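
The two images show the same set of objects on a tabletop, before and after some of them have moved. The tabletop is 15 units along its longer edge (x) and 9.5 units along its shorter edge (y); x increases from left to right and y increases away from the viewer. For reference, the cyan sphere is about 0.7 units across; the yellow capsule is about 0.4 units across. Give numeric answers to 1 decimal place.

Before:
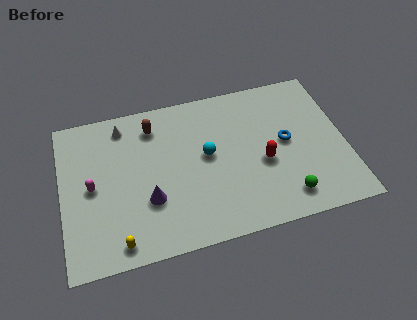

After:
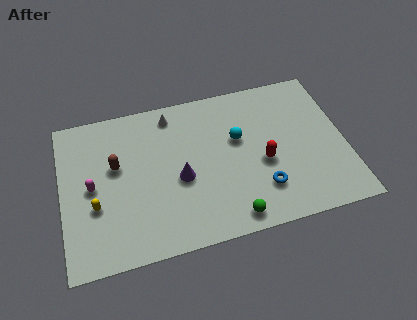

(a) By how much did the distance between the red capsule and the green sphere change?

+0.9

They were about 2.6 units apart before and 3.5 after — 0.9 units further apart.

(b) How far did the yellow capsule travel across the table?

2.6

The yellow capsule moved from about (2.8, 1.1) to (1.7, 3.5), a distance of √(1.1² + 2.4²) ≈ 2.6.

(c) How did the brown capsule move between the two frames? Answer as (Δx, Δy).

(-2.1, -2.0)

The brown capsule started near (5.0, 7.7) and ended near (2.9, 5.7).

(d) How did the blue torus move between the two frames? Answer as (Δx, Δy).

(-1.5, -2.6)

The blue torus started near (11.9, 5.0) and ended near (10.4, 2.4).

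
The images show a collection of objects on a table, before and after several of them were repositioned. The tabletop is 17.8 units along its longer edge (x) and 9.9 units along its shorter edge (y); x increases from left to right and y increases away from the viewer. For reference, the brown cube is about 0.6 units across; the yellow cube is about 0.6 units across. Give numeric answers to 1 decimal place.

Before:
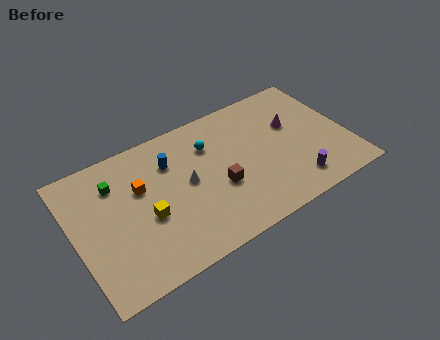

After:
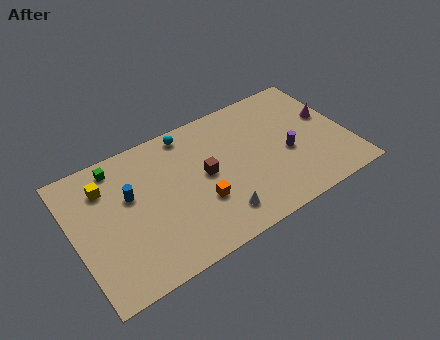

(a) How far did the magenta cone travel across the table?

2.3

The magenta cone moved from about (14.5, 6.2) to (16.8, 5.8), a distance of √(2.3² + 0.4²) ≈ 2.3.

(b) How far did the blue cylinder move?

3.0

The blue cylinder moved from about (6.5, 7.2) to (3.7, 6.1), a distance of √(2.8² + 1.1²) ≈ 3.0.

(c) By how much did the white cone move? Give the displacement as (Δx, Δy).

(1.5, -3.3)

The white cone started near (7.3, 5.2) and ended near (8.8, 1.9).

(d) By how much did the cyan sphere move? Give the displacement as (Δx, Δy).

(-1.2, 1.6)

The cyan sphere was at about (9.1, 7.2) and moved to about (7.9, 8.8).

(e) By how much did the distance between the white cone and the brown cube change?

+1.0

The distance was about 2.3 in the first image and 3.3 in the second, so they moved 1.0 units further apart.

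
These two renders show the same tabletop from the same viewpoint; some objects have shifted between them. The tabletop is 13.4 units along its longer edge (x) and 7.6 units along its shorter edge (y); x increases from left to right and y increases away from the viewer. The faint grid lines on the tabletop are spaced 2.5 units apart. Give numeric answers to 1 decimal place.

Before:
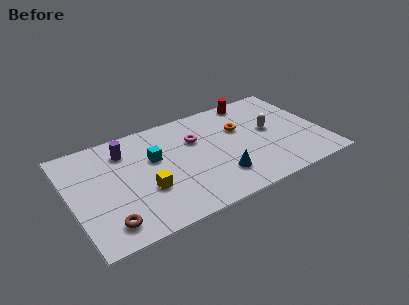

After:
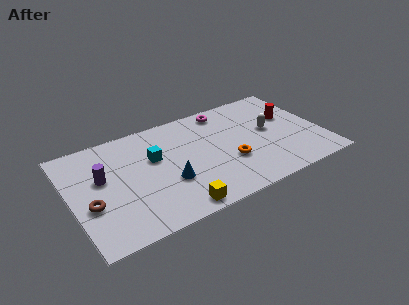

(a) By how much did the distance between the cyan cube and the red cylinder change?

+1.3

Before: roughly 6.1 units apart; after: 7.4. That's 1.3 units further apart.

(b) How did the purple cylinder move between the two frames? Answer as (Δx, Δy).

(-1.4, -1.4)

The purple cylinder was at about (3.1, 5.9) and moved to about (1.7, 4.5).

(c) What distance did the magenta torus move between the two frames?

2.3

The magenta torus moved from about (6.8, 5.1) to (8.6, 6.6), a distance of √(1.8² + 1.5²) ≈ 2.3.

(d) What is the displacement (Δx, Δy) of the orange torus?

(-0.9, -2.2)

The orange torus was at about (9.2, 4.9) and moved to about (8.3, 2.7).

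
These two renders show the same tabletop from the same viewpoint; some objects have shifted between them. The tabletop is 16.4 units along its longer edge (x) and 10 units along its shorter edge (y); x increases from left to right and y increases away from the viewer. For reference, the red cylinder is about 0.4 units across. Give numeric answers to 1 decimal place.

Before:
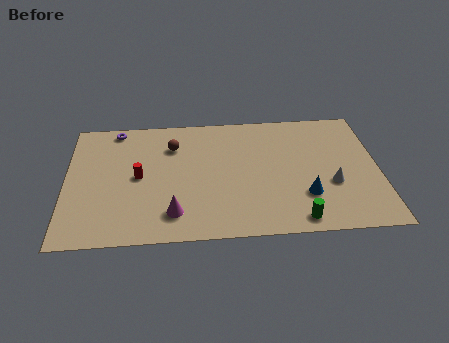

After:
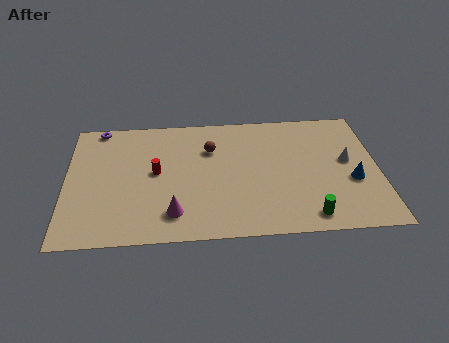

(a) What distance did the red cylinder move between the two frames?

0.9

The red cylinder was near (3.8, 5.0) before and (4.7, 5.3) after, so it travelled √(0.9² + 0.3²) ≈ 0.9 units.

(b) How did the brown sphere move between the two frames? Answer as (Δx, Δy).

(2.0, -0.4)

The brown sphere was at about (5.6, 7.4) and moved to about (7.6, 7.0).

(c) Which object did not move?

the magenta cone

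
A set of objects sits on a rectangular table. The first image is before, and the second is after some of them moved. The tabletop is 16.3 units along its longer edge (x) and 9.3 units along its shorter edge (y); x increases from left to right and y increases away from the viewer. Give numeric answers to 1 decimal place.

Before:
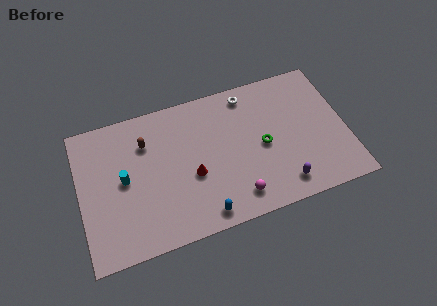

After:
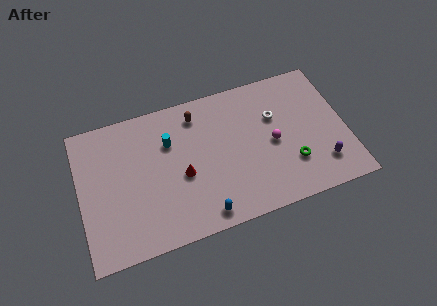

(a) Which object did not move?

the blue capsule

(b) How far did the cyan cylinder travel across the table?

3.3

The cyan cylinder moved from about (2.7, 4.8) to (5.6, 6.4), a distance of √(2.9² + 1.6²) ≈ 3.3.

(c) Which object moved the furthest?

the magenta sphere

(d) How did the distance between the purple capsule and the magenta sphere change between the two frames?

+0.8

The distance was about 2.8 in the first image and 3.6 in the second, so they moved 0.8 units further apart.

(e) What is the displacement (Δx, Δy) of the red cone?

(-0.6, 0.2)

The red cone started near (6.8, 3.8) and ended near (6.2, 4.0).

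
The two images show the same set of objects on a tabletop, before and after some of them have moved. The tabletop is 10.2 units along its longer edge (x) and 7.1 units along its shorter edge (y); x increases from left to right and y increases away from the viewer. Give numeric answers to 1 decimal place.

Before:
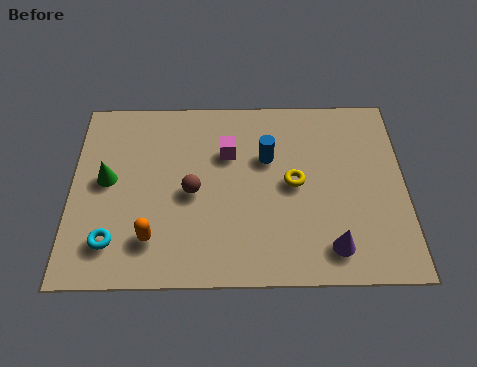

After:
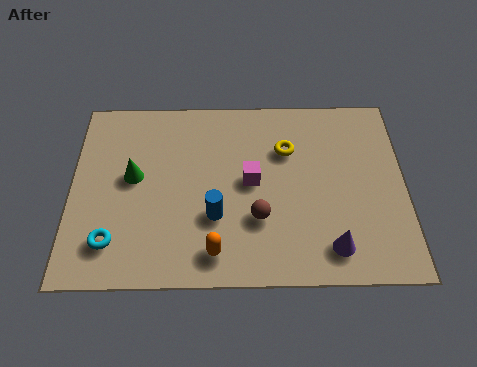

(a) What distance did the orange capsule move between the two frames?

2.0

The orange capsule moved from about (2.5, 1.6) to (4.4, 1.1), a distance of √(1.9² + 0.5²) ≈ 2.0.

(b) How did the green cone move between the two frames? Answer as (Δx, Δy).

(0.8, 0.1)

The green cone was at about (1.1, 3.8) and moved to about (1.9, 3.9).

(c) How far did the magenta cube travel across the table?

1.3

The magenta cube moved from about (4.8, 4.8) to (5.5, 3.7), a distance of √(0.7² + 1.1²) ≈ 1.3.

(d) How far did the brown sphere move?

2.2

From (3.7, 3.3) to (5.7, 2.3), the brown sphere covered √(2.0² + 1.0²) ≈ 2.2 units.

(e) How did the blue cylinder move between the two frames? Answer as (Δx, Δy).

(-1.6, -2.2)

The blue cylinder started near (6.0, 4.6) and ended near (4.4, 2.4).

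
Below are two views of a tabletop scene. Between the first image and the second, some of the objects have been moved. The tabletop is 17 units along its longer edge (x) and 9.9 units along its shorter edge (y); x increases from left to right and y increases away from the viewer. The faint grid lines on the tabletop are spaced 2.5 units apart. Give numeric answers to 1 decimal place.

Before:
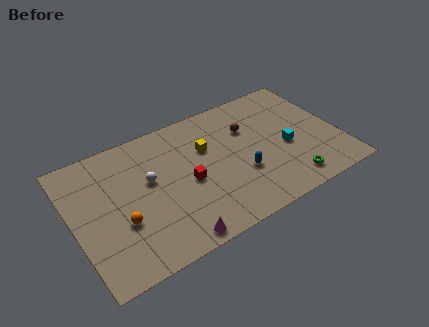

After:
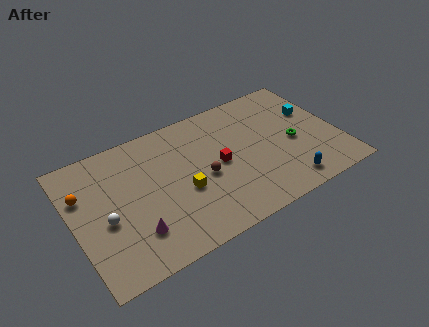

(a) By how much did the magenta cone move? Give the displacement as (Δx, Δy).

(-2.2, 1.6)

The magenta cone started near (5.7, 0.9) and ended near (3.5, 2.5).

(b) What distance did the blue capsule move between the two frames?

3.3

From (10.5, 3.5) to (13.1, 1.4), the blue capsule covered √(2.6² + 2.1²) ≈ 3.3 units.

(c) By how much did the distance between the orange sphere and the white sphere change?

-0.3

They were about 3.0 units apart before and 2.7 after — 0.3 units closer together.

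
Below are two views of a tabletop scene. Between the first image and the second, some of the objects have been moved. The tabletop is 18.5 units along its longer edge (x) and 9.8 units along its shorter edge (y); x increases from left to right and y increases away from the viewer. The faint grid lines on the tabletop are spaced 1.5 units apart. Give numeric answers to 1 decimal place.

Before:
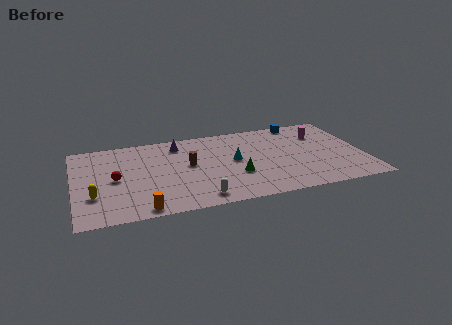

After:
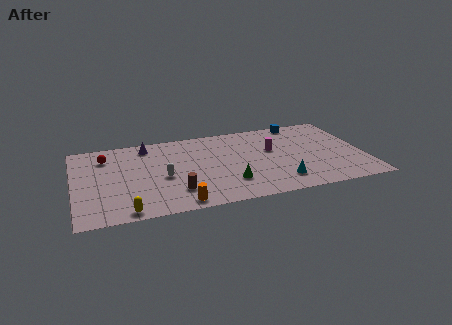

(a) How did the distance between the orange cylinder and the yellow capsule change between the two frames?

-0.3

Before: roughly 3.6 units apart; after: 3.3. That's 0.3 units closer together.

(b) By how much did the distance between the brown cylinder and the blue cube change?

+2.4

Before: roughly 8.3 units apart; after: 10.7. That's 2.4 units further apart.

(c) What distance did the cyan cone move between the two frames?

4.2

The cyan cone was near (10.2, 5.2) before and (12.9, 2.0) after, so it travelled √(2.7² + 3.2²) ≈ 4.2 units.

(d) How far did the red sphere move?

2.8

The red sphere moved from about (2.6, 4.8) to (2.1, 7.6), a distance of √(0.5² + 2.8²) ≈ 2.8.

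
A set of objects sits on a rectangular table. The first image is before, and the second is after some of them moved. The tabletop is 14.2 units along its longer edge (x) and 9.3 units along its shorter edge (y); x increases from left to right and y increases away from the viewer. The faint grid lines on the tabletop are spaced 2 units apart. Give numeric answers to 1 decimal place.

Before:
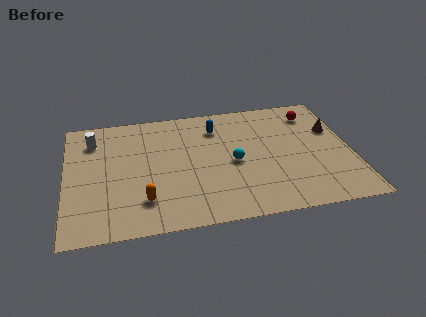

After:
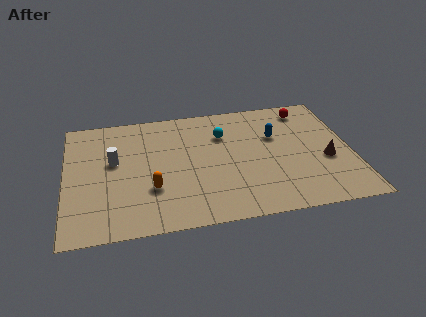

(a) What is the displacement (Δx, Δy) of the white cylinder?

(1.0, -1.8)

From the two frames, the white cylinder sits at roughly (1.4, 7.2) before and (2.4, 5.4) after.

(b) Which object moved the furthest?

the blue capsule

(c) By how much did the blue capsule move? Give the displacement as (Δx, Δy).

(2.9, -1.2)

The blue capsule started near (7.6, 7.2) and ended near (10.5, 6.0).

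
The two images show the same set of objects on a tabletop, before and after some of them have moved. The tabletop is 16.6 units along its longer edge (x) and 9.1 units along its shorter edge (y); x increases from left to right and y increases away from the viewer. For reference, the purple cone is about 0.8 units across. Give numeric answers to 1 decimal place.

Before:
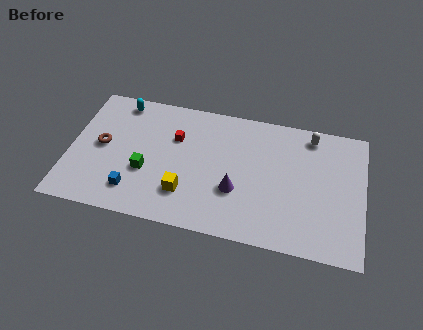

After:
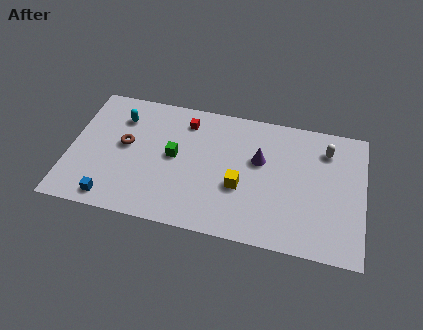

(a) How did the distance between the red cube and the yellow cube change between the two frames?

+1.3

Before: roughly 3.8 units apart; after: 5.1. That's 1.3 units further apart.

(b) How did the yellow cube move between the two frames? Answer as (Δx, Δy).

(3.0, 1.1)

The yellow cube was at about (6.7, 2.4) and moved to about (9.7, 3.5).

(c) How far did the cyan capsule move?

1.1

The cyan capsule was near (2.6, 8.0) before and (2.7, 6.9) after, so it travelled √(0.1² + 1.1²) ≈ 1.1 units.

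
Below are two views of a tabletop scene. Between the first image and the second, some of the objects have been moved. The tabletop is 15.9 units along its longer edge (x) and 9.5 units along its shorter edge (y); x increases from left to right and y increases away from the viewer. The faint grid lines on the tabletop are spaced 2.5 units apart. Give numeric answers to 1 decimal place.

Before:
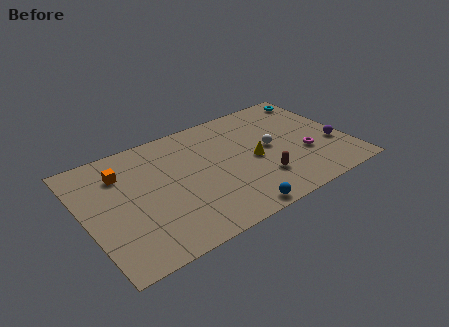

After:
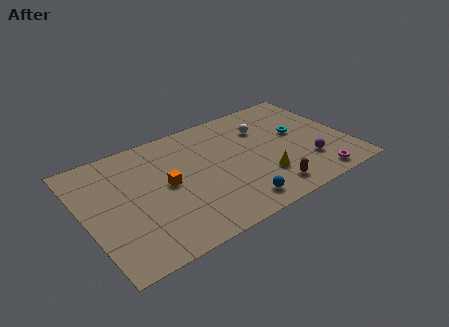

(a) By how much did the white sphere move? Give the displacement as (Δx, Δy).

(-0.1, 1.9)

The white sphere was at about (11.3, 4.9) and moved to about (11.2, 6.8).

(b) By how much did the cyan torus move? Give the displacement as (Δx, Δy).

(-1.8, -2.8)

The cyan torus was at about (14.9, 8.2) and moved to about (13.1, 5.4).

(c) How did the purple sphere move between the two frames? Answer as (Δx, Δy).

(-1.8, -0.8)

The purple sphere started near (15.0, 3.4) and ended near (13.2, 2.6).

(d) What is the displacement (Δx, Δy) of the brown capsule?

(0.2, -1.1)

The brown capsule was at about (10.3, 2.6) and moved to about (10.5, 1.5).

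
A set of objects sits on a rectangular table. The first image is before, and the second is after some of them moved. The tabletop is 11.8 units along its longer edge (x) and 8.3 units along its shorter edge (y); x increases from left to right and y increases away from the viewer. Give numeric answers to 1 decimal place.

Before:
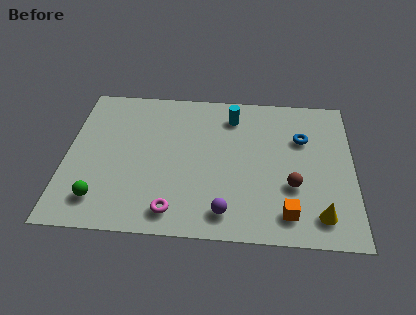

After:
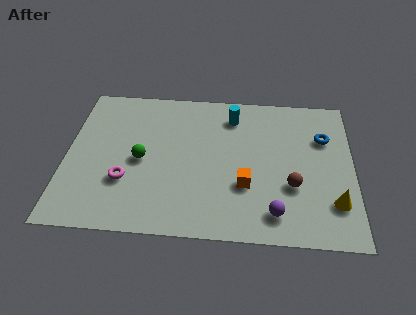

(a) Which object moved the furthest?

the green sphere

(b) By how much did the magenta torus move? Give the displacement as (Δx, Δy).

(-2.0, 1.5)

The magenta torus was at about (4.5, 1.2) and moved to about (2.5, 2.7).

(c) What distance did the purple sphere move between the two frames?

2.0

From (6.6, 1.3) to (8.6, 1.4), the purple sphere covered √(2.0² + 0.1²) ≈ 2.0 units.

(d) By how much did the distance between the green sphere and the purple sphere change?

+0.9

They were about 5.1 units apart before and 6.0 after — 0.9 units further apart.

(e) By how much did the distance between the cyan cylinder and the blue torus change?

+0.8

Before: roughly 3.1 units apart; after: 3.9. That's 0.8 units further apart.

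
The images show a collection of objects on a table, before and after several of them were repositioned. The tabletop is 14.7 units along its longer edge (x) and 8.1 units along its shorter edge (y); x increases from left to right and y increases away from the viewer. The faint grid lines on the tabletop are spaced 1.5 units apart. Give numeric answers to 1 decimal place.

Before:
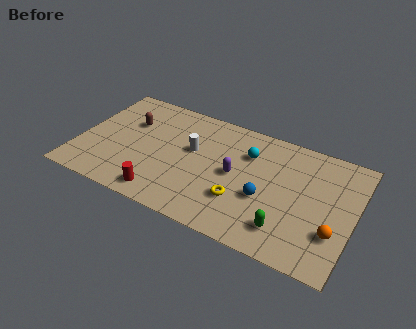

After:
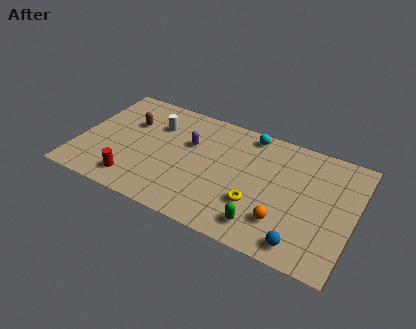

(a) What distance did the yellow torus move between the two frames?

0.8

The yellow torus was near (8.9, 2.5) before and (9.7, 2.6) after, so it travelled √(0.8² + 0.1²) ≈ 0.8 units.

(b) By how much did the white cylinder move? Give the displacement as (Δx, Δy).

(-2.1, 1.0)

The white cylinder started near (6.0, 4.8) and ended near (3.9, 5.8).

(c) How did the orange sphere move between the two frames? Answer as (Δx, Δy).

(-2.6, -0.4)

From the two frames, the orange sphere sits at roughly (13.8, 2.5) before and (11.2, 2.1) after.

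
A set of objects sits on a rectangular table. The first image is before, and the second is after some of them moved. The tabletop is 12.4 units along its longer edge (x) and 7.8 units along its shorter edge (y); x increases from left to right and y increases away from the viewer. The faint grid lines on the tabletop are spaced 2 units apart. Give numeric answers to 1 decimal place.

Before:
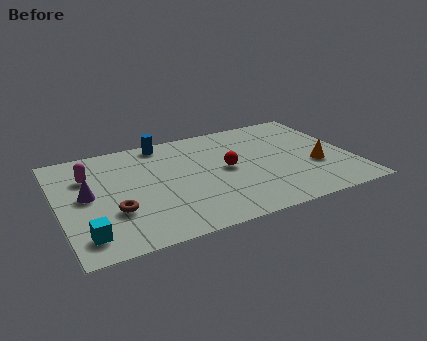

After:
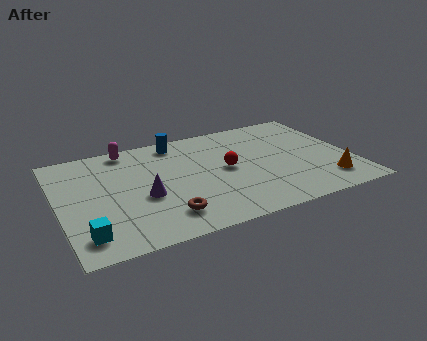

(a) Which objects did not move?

the red sphere and the cyan cube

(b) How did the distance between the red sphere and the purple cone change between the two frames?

-2.2

The distance was about 5.9 in the first image and 3.7 in the second, so they moved 2.2 units closer together.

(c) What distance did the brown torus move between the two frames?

2.2

The brown torus moved from about (2.2, 2.6) to (4.2, 1.6), a distance of √(2.0² + 1.0²) ≈ 2.2.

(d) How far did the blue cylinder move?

0.6

The blue cylinder was near (4.7, 7.0) before and (5.3, 6.8) after, so it travelled √(0.6² + 0.2²) ≈ 0.6 units.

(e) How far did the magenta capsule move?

2.3

From (1.4, 5.5) to (3.2, 7.0), the magenta capsule covered √(1.8² + 1.5²) ≈ 2.3 units.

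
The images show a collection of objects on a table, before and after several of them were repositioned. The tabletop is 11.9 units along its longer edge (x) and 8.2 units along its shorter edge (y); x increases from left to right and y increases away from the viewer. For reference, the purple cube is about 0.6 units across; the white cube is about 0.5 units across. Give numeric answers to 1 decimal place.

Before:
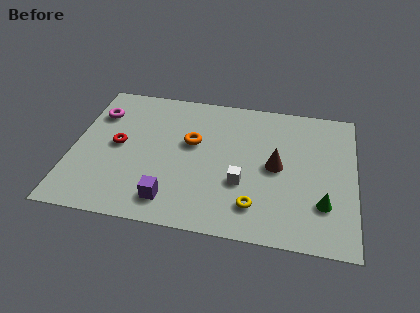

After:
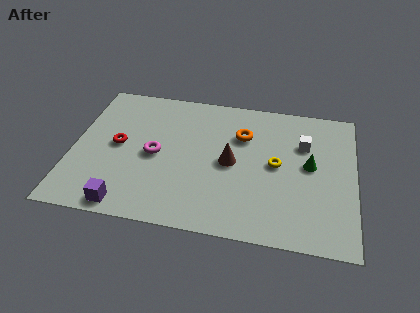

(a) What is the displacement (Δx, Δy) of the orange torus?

(2.1, 0.8)

The orange torus started near (5.0, 4.9) and ended near (7.1, 5.7).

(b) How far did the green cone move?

2.2

The green cone moved from about (10.6, 2.3) to (10.0, 4.4), a distance of √(0.6² + 2.1²) ≈ 2.2.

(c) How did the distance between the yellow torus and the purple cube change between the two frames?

+3.5

Before: roughly 3.5 units apart; after: 7.0. That's 3.5 units further apart.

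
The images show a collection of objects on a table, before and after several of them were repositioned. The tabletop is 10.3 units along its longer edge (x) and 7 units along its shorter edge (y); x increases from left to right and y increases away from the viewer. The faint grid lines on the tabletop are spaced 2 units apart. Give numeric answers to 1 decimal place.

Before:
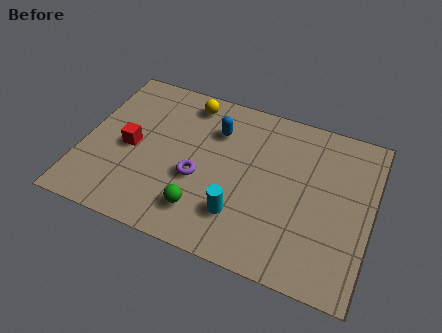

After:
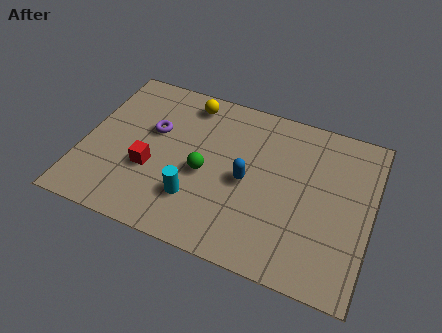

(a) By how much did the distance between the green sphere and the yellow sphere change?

-1.6

The distance was about 4.6 in the first image and 3.0 in the second, so they moved 1.6 units closer together.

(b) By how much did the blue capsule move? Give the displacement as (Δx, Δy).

(1.3, -1.8)

The blue capsule was at about (4.6, 5.1) and moved to about (5.9, 3.3).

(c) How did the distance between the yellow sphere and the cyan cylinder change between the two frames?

-0.6

Before: roughly 4.8 units apart; after: 4.2. That's 0.6 units closer together.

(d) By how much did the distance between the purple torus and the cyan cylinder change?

+1.1

Before: roughly 1.9 units apart; after: 3.0. That's 1.1 units further apart.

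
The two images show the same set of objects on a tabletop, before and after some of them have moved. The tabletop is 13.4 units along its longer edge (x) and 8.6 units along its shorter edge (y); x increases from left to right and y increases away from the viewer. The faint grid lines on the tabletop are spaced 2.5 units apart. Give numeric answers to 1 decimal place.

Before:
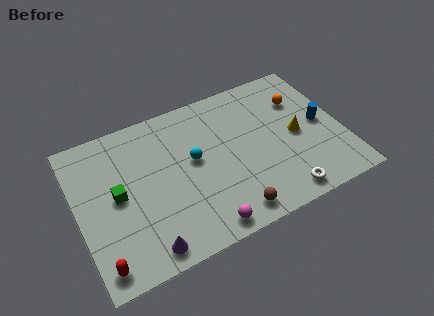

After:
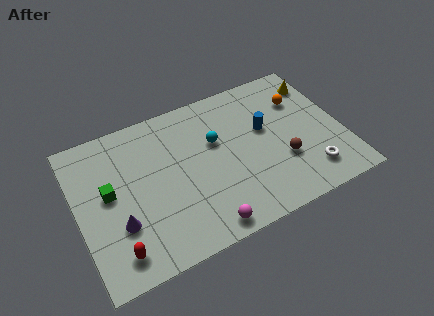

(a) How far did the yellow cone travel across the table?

3.1

From (11.1, 4.1) to (12.6, 6.8), the yellow cone covered √(1.5² + 2.7²) ≈ 3.1 units.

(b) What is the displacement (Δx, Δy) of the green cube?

(-0.4, 0.3)

From the two frames, the green cube sits at roughly (2.0, 4.4) before and (1.6, 4.7) after.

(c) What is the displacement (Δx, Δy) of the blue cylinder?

(-2.8, 0.8)

The blue cylinder was at about (12.4, 4.3) and moved to about (9.6, 5.1).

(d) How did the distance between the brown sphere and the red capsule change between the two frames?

+2.2

Before: roughly 6.5 units apart; after: 8.7. That's 2.2 units further apart.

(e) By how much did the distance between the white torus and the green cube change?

+1.6

They were about 8.6 units apart before and 10.2 after — 1.6 units further apart.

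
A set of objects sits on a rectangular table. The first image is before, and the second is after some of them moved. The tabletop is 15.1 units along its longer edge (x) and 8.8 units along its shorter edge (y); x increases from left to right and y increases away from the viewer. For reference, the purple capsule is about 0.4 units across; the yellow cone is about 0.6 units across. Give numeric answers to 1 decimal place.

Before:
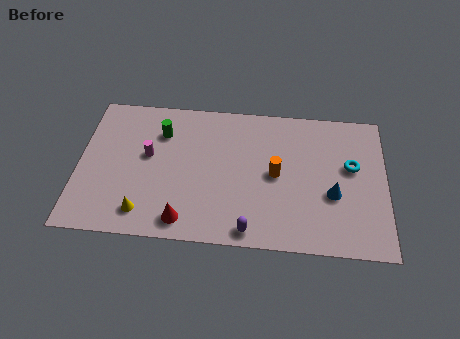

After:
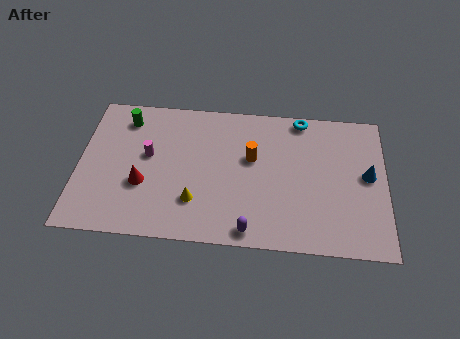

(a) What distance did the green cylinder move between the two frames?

1.9

The green cylinder moved from about (4.0, 6.5) to (2.2, 7.2), a distance of √(1.8² + 0.7²) ≈ 1.9.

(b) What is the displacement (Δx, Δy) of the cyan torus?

(-2.5, 2.8)

From the two frames, the cyan torus sits at roughly (13.4, 5.2) before and (10.9, 8.0) after.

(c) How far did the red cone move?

2.9

From (5.3, 1.2) to (3.2, 3.2), the red cone covered √(2.1² + 2.0²) ≈ 2.9 units.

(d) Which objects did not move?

the magenta cylinder and the purple capsule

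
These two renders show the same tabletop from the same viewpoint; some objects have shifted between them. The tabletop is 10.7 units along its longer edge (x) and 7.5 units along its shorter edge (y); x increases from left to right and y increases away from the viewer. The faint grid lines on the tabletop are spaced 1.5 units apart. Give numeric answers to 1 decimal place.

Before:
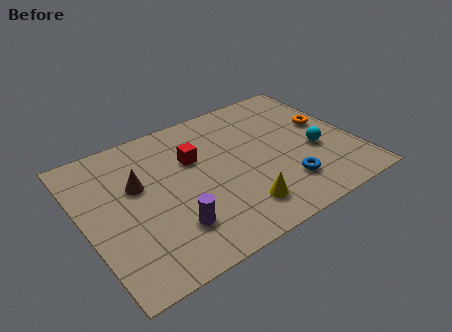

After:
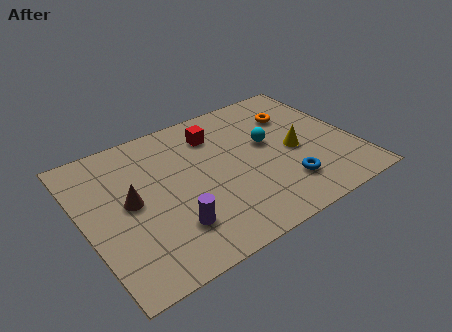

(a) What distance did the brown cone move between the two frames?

0.8

The brown cone moved from about (2.2, 4.6) to (1.8, 3.9), a distance of √(0.4² + 0.7²) ≈ 0.8.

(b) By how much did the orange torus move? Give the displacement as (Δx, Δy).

(-1.1, 1.1)

The orange torus started near (9.8, 4.3) and ended near (8.7, 5.4).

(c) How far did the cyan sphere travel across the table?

2.1

The cyan sphere moved from about (9.1, 3.0) to (7.4, 4.3), a distance of √(1.7² + 1.3²) ≈ 2.1.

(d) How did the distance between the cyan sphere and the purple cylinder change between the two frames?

-1.2

The distance was about 6.1 in the first image and 4.9 in the second, so they moved 1.2 units closer together.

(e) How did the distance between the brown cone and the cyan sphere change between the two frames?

-1.5

Before: roughly 7.1 units apart; after: 5.6. That's 1.5 units closer together.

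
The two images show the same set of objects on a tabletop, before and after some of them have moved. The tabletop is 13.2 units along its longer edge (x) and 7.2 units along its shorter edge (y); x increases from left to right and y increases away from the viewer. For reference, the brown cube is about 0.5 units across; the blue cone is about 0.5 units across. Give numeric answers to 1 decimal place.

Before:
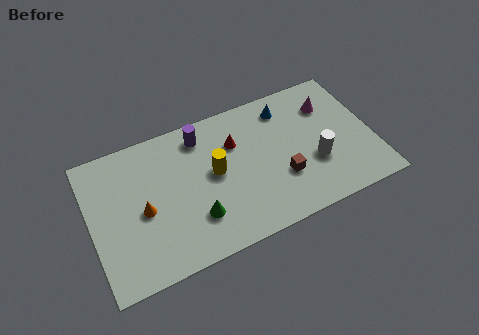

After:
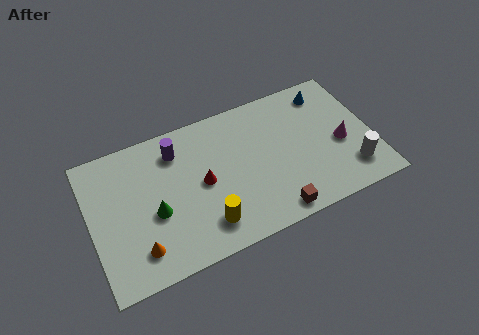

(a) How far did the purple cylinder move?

1.2

From (5.4, 6.0) to (4.2, 5.7), the purple cylinder covered √(1.2² + 0.3²) ≈ 1.2 units.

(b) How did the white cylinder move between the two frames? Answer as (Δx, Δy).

(1.6, -1.0)

From the two frames, the white cylinder sits at roughly (10.4, 2.6) before and (12.0, 1.6) after.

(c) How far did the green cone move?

2.1

The green cone moved from about (4.7, 2.0) to (2.9, 3.0), a distance of √(1.8² + 1.0²) ≈ 2.1.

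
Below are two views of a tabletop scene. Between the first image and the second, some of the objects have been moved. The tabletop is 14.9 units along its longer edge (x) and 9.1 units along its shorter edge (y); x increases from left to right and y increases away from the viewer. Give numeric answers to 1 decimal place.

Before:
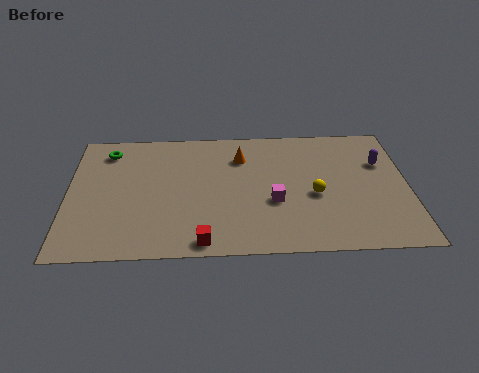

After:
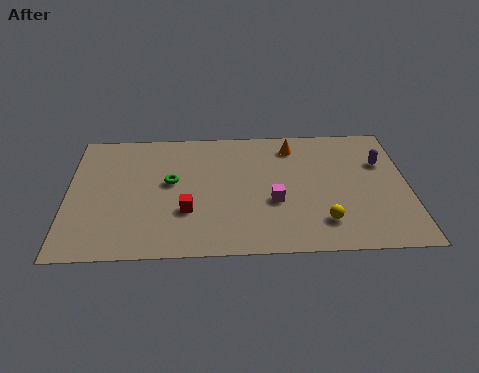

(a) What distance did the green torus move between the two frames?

3.7

The green torus moved from about (1.7, 7.5) to (4.5, 5.1), a distance of √(2.8² + 2.4²) ≈ 3.7.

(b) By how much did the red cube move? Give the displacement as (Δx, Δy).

(-0.7, 2.1)

The red cube started near (5.9, 0.9) and ended near (5.2, 3.0).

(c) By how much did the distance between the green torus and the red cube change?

-5.6

The distance was about 7.8 in the first image and 2.2 in the second, so they moved 5.6 units closer together.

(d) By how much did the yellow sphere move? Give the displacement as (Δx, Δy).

(0.3, -1.9)

The yellow sphere started near (10.8, 3.9) and ended near (11.1, 2.0).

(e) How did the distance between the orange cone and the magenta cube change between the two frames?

+0.5

The distance was about 3.6 in the first image and 4.1 in the second, so they moved 0.5 units further apart.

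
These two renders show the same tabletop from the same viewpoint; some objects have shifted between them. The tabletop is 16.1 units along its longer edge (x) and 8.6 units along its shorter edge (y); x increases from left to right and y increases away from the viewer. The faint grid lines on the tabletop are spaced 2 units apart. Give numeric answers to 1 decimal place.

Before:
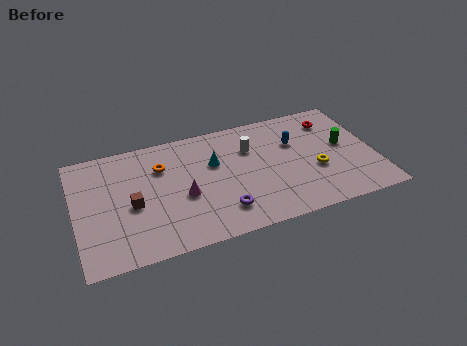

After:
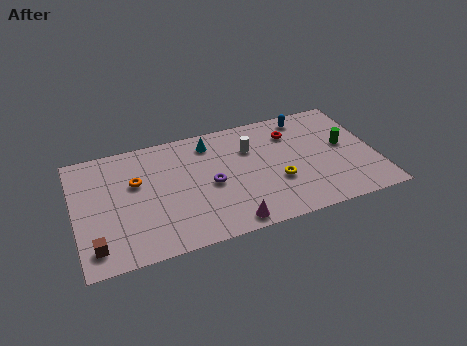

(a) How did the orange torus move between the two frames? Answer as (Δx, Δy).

(-1.4, -0.7)

The orange torus started near (4.7, 6.1) and ended near (3.3, 5.4).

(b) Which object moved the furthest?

the magenta cone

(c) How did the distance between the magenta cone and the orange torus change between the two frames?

+3.7

Before: roughly 2.7 units apart; after: 6.4. That's 3.7 units further apart.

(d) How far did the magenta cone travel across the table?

3.5

From (5.7, 3.6) to (7.9, 0.9), the magenta cone covered √(2.2² + 2.7²) ≈ 3.5 units.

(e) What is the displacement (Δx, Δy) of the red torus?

(-2.3, -0.3)

The red torus started near (14.1, 6.8) and ended near (11.8, 6.5).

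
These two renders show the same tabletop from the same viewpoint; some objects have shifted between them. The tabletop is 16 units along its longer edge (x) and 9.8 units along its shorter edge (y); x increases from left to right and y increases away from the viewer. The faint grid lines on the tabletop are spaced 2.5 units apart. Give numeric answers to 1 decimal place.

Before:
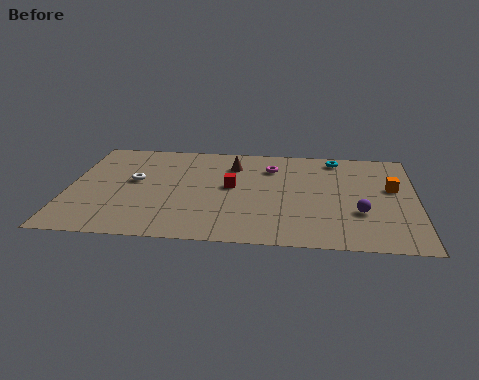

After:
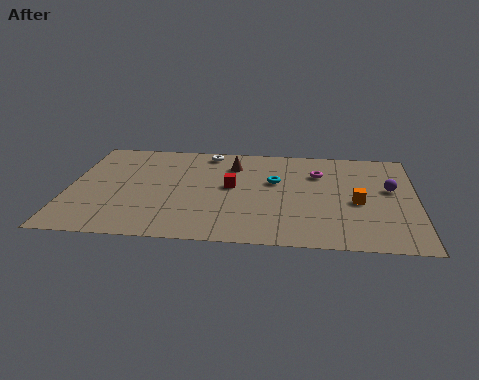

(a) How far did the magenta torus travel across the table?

2.2

From (9.3, 7.4) to (11.5, 7.0), the magenta torus covered √(2.2² + 0.4²) ≈ 2.2 units.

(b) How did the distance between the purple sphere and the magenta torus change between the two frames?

-2.3

They were about 5.8 units apart before and 3.5 after — 2.3 units closer together.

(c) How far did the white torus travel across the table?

4.6

From (3.0, 5.5) to (6.3, 8.7), the white torus covered √(3.3² + 3.2²) ≈ 4.6 units.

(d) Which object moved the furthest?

the white torus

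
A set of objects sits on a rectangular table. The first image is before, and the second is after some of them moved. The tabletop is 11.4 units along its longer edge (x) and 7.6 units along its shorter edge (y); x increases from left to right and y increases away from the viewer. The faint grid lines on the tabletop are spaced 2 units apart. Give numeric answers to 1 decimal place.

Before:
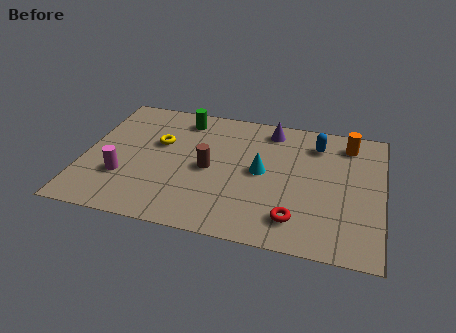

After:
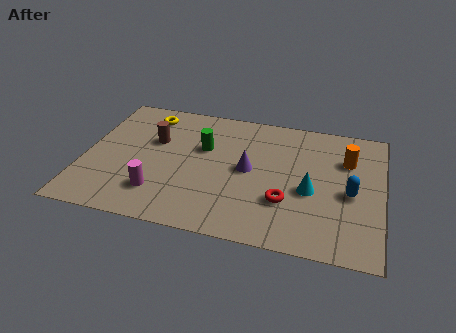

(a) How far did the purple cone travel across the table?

2.7

From (7.0, 6.5) to (6.3, 3.9), the purple cone covered √(0.7² + 2.6²) ≈ 2.7 units.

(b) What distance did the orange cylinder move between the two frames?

1.0

From (10.0, 6.3) to (10.0, 5.3), the orange cylinder covered √(0.0² + 1.0²) ≈ 1.0 units.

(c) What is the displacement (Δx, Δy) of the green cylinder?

(0.9, -1.6)

The green cylinder was at about (3.6, 6.4) and moved to about (4.5, 4.8).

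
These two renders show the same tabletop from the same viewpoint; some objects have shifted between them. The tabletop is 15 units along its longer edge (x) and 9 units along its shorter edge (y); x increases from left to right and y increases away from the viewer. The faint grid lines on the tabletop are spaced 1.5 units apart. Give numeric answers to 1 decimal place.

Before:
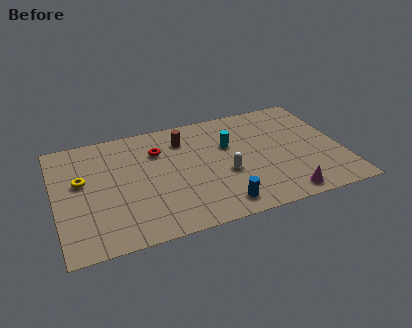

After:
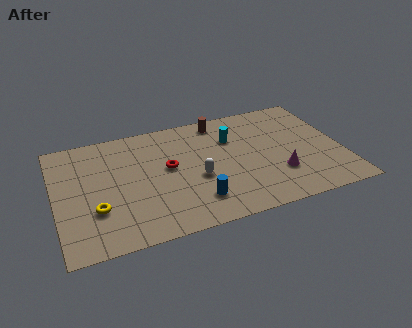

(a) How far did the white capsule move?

1.5

The white capsule moved from about (8.8, 3.6) to (7.3, 3.7), a distance of √(1.5² + 0.1²) ≈ 1.5.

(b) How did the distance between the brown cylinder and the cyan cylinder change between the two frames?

-0.9

Before: roughly 2.6 units apart; after: 1.7. That's 0.9 units closer together.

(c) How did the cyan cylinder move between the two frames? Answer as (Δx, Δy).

(0.2, 0.5)

From the two frames, the cyan cylinder sits at roughly (9.2, 5.8) before and (9.4, 6.3) after.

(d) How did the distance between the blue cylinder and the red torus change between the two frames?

-2.7

The distance was about 5.9 in the first image and 3.2 in the second, so they moved 2.7 units closer together.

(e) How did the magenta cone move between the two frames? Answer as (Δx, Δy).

(-0.1, 1.7)

The magenta cone was at about (11.6, 1.0) and moved to about (11.5, 2.7).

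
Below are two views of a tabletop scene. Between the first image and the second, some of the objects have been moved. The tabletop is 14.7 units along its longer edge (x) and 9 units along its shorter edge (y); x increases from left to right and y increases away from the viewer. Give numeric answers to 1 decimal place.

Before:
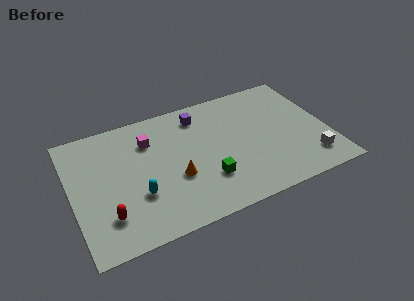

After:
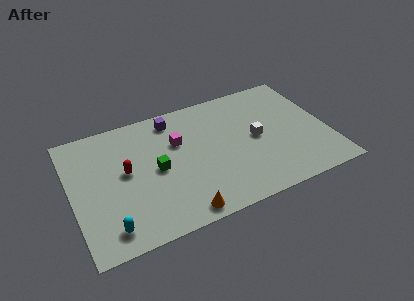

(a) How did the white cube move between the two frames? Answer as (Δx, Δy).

(-2.8, 2.7)

The white cube started near (13.4, 1.8) and ended near (10.6, 4.5).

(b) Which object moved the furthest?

the white cube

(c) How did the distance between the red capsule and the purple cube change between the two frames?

-3.7

Before: roughly 7.8 units apart; after: 4.1. That's 3.7 units closer together.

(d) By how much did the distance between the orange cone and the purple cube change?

+2.4

The distance was about 4.4 in the first image and 6.8 in the second, so they moved 2.4 units further apart.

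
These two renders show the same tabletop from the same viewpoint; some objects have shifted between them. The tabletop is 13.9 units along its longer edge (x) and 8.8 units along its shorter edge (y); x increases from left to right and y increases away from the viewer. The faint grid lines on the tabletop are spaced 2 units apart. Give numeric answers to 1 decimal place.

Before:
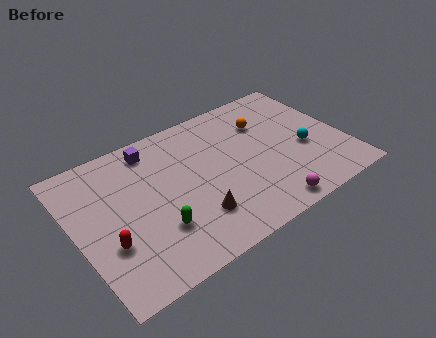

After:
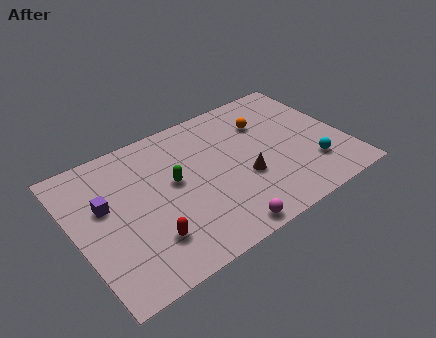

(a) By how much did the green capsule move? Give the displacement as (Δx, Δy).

(1.3, 2.3)

From the two frames, the green capsule sits at roughly (3.8, 2.6) before and (5.1, 4.9) after.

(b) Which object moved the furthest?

the purple cube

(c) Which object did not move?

the orange sphere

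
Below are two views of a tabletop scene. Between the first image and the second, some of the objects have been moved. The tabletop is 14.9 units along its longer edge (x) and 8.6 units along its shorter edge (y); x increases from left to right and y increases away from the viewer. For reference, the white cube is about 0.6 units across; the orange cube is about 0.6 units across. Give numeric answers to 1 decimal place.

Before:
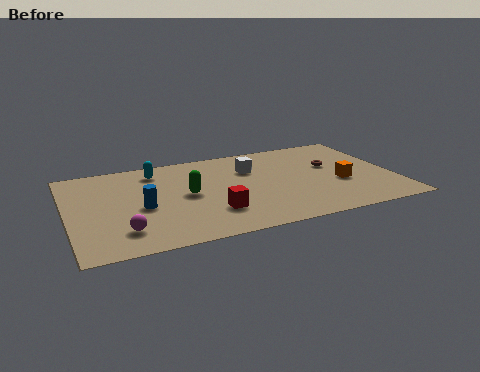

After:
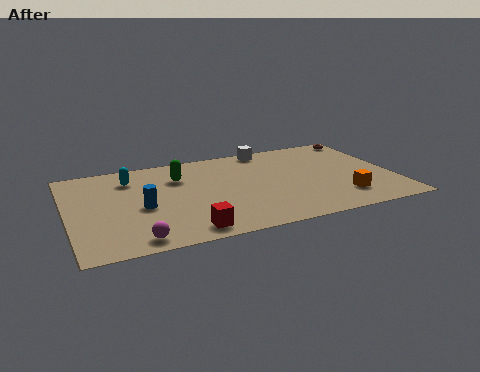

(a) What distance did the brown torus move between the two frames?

3.1

The brown torus moved from about (12.2, 5.2) to (14.1, 7.7), a distance of √(1.9² + 2.5²) ≈ 3.1.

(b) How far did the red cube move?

1.8

From (6.4, 2.4) to (5.1, 1.1), the red cube covered √(1.3² + 1.3²) ≈ 1.8 units.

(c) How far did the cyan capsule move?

1.3

The cyan capsule moved from about (4.2, 7.1) to (3.0, 6.7), a distance of √(1.2² + 0.4²) ≈ 1.3.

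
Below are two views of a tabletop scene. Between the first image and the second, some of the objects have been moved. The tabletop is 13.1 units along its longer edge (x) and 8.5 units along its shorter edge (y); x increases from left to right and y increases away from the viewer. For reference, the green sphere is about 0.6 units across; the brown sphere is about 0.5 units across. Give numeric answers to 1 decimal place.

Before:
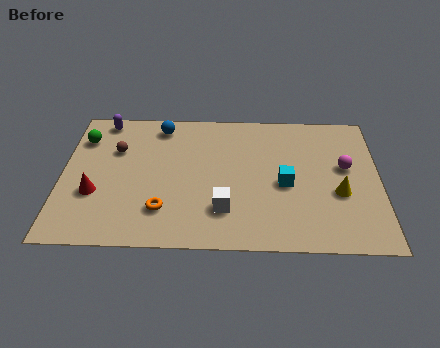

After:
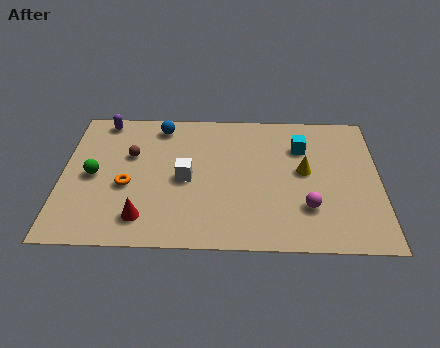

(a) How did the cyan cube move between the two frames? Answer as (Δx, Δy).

(0.7, 2.3)

The cyan cube was at about (9.2, 3.8) and moved to about (9.9, 6.1).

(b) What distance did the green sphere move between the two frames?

2.4

The green sphere was near (0.8, 6.4) before and (1.3, 4.1) after, so it travelled √(0.5² + 2.3²) ≈ 2.4 units.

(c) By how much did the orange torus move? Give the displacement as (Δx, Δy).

(-1.5, 1.4)

From the two frames, the orange torus sits at roughly (4.2, 2.1) before and (2.7, 3.5) after.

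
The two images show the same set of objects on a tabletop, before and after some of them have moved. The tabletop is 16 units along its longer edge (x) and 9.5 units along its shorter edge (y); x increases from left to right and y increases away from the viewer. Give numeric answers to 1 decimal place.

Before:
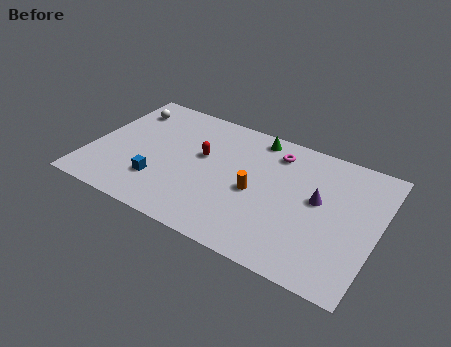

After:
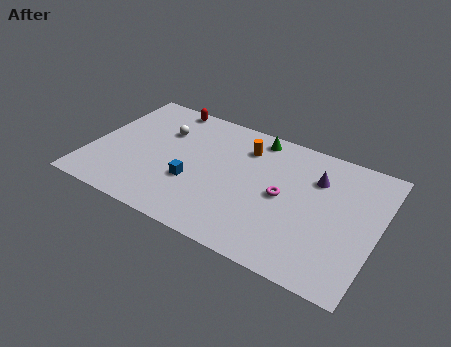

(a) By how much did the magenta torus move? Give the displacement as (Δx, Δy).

(0.8, -3.0)

From the two frames, the magenta torus sits at roughly (10.0, 7.7) before and (10.8, 4.7) after.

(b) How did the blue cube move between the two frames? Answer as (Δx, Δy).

(1.8, 0.8)

The blue cube started near (4.1, 2.6) and ended near (5.9, 3.4).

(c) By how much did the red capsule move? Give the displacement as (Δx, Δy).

(-2.6, 3.1)

From the two frames, the red capsule sits at roughly (6.1, 5.6) before and (3.5, 8.7) after.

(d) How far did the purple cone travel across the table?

1.5

The purple cone was near (12.7, 5.3) before and (12.4, 6.8) after, so it travelled √(0.3² + 1.5²) ≈ 1.5 units.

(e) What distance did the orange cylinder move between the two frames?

3.2

The orange cylinder was near (9.3, 4.3) before and (8.3, 7.3) after, so it travelled √(1.0² + 3.0²) ≈ 3.2 units.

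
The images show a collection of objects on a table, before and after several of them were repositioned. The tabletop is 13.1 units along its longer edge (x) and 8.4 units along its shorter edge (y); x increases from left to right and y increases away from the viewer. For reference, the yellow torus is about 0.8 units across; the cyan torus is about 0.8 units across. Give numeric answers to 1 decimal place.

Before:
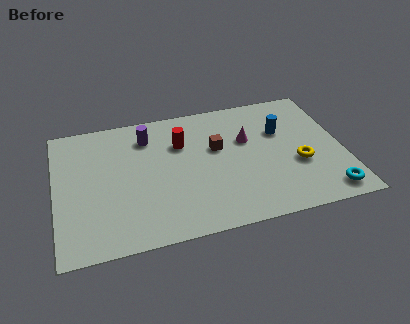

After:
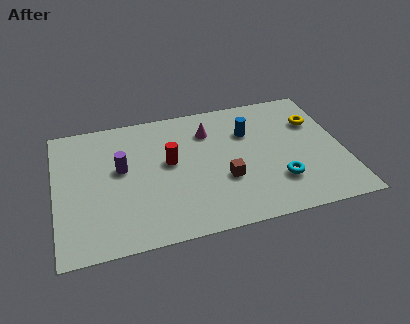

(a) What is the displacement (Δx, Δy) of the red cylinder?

(-0.6, -1.1)

The red cylinder started near (5.8, 5.8) and ended near (5.2, 4.7).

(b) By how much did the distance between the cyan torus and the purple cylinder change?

-2.1

They were about 9.5 units apart before and 7.4 after — 2.1 units closer together.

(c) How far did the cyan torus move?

2.4

The cyan torus was near (12.1, 1.1) before and (10.0, 2.3) after, so it travelled √(2.1² + 1.2²) ≈ 2.4 units.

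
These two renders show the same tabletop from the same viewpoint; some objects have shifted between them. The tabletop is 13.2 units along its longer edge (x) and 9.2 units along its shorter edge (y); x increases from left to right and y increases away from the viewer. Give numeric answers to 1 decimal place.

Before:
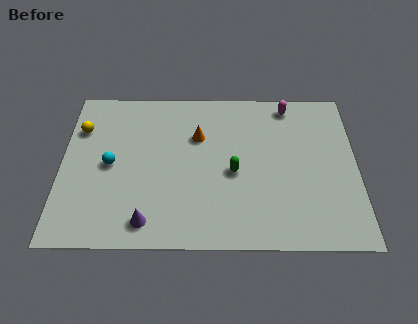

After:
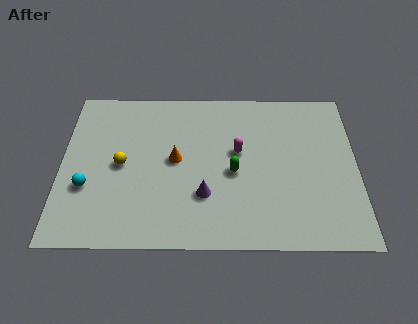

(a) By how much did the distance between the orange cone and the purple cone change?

-3.0

They were about 5.4 units apart before and 2.4 after — 3.0 units closer together.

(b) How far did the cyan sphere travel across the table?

1.6

From (2.2, 4.5) to (1.2, 3.2), the cyan sphere covered √(1.0² + 1.3²) ≈ 1.6 units.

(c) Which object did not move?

the green capsule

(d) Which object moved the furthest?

the magenta capsule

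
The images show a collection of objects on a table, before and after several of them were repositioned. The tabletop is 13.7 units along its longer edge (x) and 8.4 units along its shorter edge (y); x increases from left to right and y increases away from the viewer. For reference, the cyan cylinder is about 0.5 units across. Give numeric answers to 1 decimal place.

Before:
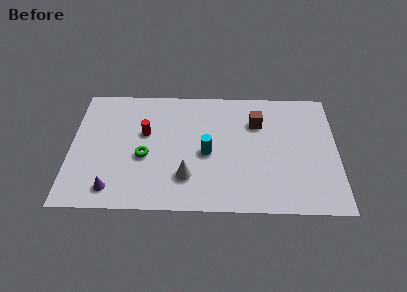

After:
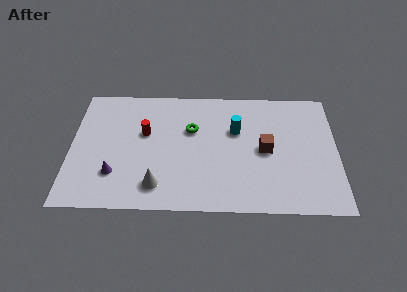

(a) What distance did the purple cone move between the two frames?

1.0

From (2.2, 1.3) to (2.3, 2.3), the purple cone covered √(0.1² + 1.0²) ≈ 1.0 units.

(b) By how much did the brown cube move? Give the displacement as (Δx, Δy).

(0.4, -1.9)

From the two frames, the brown cube sits at roughly (9.6, 6.0) before and (10.0, 4.1) after.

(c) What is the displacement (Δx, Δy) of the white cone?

(-1.5, -0.6)

From the two frames, the white cone sits at roughly (6.0, 2.2) before and (4.5, 1.6) after.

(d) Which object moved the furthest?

the green torus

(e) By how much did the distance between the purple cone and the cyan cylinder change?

+1.5

They were about 5.4 units apart before and 6.9 after — 1.5 units further apart.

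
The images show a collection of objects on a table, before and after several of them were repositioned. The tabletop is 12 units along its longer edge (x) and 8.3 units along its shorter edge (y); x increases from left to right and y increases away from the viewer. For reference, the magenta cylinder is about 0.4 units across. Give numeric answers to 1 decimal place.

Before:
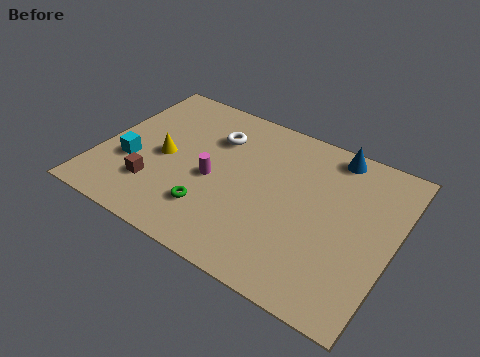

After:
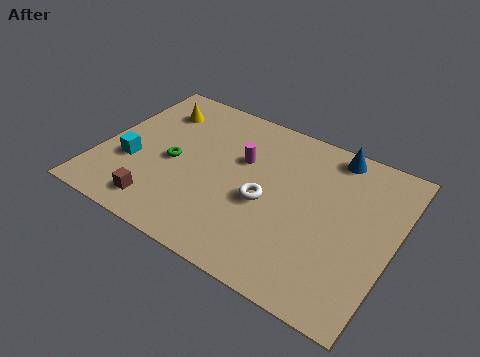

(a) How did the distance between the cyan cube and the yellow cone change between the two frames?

+1.9

They were about 1.5 units apart before and 3.4 after — 1.9 units further apart.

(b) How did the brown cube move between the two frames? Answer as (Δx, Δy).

(0.4, -0.9)

The brown cube was at about (2.5, 2.2) and moved to about (2.9, 1.3).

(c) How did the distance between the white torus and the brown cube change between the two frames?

+0.4

Before: roughly 4.2 units apart; after: 4.6. That's 0.4 units further apart.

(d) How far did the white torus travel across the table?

3.5

From (4.4, 6.0) to (6.9, 3.6), the white torus covered √(2.5² + 2.4²) ≈ 3.5 units.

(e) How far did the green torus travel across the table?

2.5

The green torus was near (4.9, 2.1) before and (3.0, 3.8) after, so it travelled √(1.9² + 1.7²) ≈ 2.5 units.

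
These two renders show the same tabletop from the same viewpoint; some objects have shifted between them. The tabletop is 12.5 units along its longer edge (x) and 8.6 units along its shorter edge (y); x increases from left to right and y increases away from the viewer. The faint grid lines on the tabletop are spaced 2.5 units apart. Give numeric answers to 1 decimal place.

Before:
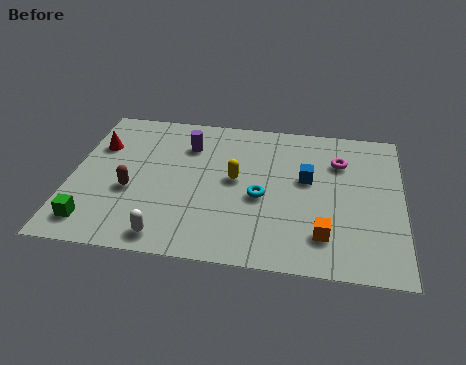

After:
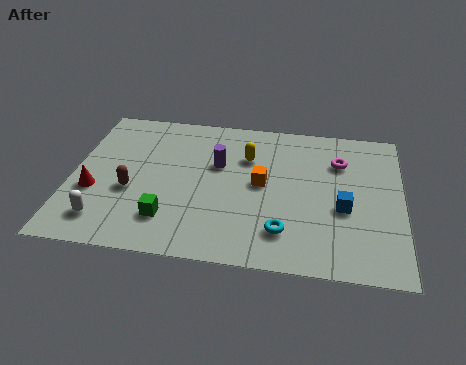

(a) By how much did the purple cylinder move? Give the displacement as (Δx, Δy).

(1.2, -1.0)

From the two frames, the purple cylinder sits at roughly (4.3, 6.4) before and (5.5, 5.4) after.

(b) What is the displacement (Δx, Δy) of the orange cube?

(-2.4, 2.6)

The orange cube started near (9.6, 1.9) and ended near (7.2, 4.5).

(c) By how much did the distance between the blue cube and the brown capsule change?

+1.2

They were about 6.8 units apart before and 8.0 after — 1.2 units further apart.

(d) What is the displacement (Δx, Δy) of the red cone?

(0.0, -2.7)

From the two frames, the red cone sits at roughly (0.9, 5.9) before and (0.9, 3.2) after.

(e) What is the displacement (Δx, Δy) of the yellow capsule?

(0.4, 1.4)

The yellow capsule started near (6.2, 4.6) and ended near (6.6, 6.0).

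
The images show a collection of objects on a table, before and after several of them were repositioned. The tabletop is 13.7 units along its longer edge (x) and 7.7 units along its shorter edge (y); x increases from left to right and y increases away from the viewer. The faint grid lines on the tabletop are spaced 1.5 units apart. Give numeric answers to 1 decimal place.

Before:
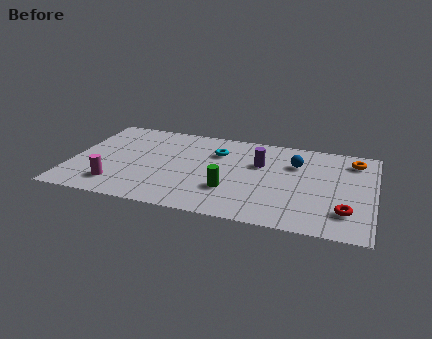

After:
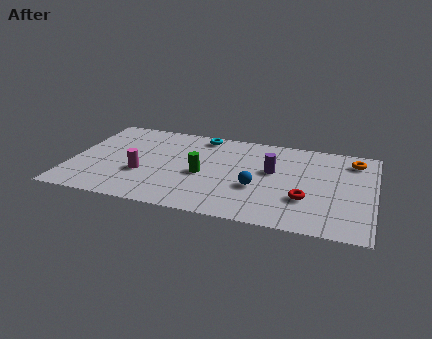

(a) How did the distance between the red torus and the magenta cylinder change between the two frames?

-2.9

They were about 10.3 units apart before and 7.4 after — 2.9 units closer together.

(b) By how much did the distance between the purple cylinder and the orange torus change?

-0.4

They were about 4.4 units apart before and 4.0 after — 0.4 units closer together.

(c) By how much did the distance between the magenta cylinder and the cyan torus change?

-1.1

Before: roughly 5.8 units apart; after: 4.7. That's 1.1 units closer together.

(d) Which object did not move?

the orange torus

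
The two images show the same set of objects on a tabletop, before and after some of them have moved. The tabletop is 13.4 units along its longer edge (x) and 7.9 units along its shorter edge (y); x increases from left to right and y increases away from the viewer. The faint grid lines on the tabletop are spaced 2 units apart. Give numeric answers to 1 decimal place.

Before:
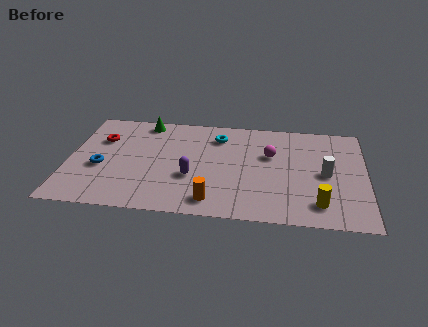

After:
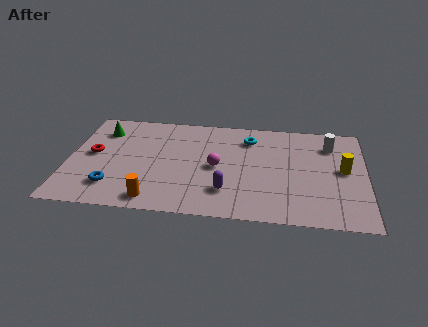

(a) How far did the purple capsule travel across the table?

1.8

The purple capsule moved from about (5.6, 2.9) to (7.2, 2.0), a distance of √(1.6² + 0.9²) ≈ 1.8.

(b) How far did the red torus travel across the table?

1.2

From (1.4, 5.4) to (1.1, 4.2), the red torus covered √(0.3² + 1.2²) ≈ 1.2 units.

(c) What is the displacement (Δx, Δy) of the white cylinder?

(0.2, 2.3)

The white cylinder was at about (11.6, 3.8) and moved to about (11.8, 6.1).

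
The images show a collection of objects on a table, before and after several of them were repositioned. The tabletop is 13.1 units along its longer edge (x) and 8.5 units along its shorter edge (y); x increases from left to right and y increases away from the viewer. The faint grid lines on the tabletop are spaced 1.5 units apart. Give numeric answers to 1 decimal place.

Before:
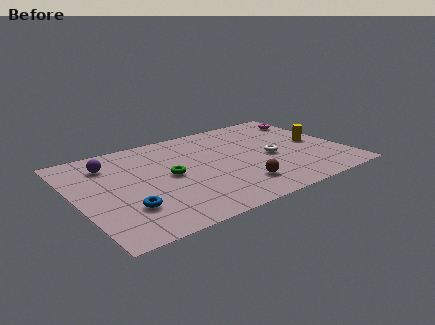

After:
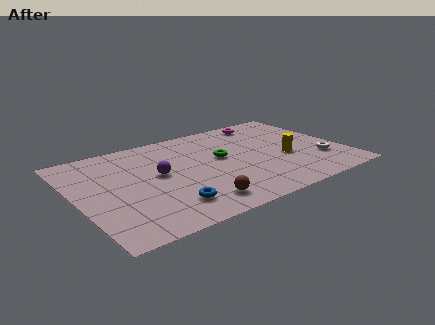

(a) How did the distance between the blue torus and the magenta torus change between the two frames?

-2.8

The distance was about 11.0 in the first image and 8.2 in the second, so they moved 2.8 units closer together.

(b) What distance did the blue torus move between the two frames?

2.0

The blue torus moved from about (2.1, 2.4) to (4.0, 1.8), a distance of √(1.9² + 0.6²) ≈ 2.0.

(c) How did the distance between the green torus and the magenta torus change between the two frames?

-4.3

Before: roughly 8.1 units apart; after: 3.8. That's 4.3 units closer together.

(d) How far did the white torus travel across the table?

2.6

The white torus was near (9.5, 3.8) before and (11.8, 2.5) after, so it travelled √(2.3² + 1.3²) ≈ 2.6 units.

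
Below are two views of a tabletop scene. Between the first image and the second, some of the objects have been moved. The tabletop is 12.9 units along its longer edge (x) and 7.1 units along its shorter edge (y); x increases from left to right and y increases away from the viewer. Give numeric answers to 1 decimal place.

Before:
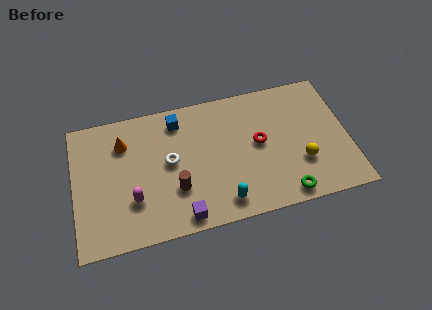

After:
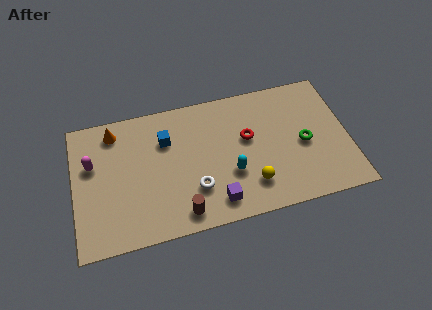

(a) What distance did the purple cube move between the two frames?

1.6

The purple cube was near (4.9, 0.8) before and (6.5, 1.2) after, so it travelled √(1.6² + 0.4²) ≈ 1.6 units.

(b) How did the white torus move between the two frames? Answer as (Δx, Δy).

(1.1, -1.7)

The white torus started near (4.5, 3.8) and ended near (5.6, 2.1).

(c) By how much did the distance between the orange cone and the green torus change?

+0.6

They were about 8.6 units apart before and 9.2 after — 0.6 units further apart.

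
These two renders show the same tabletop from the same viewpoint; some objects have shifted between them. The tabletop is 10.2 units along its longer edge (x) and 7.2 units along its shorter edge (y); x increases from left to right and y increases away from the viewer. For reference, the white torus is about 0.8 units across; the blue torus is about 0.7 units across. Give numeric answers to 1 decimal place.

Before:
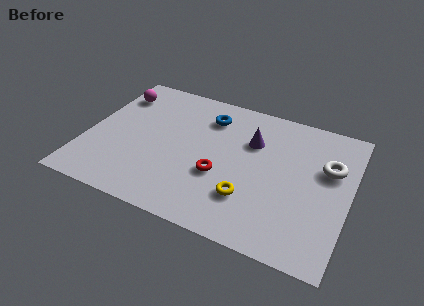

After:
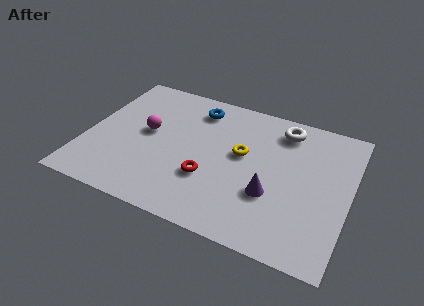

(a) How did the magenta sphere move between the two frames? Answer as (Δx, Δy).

(1.5, -1.7)

From the two frames, the magenta sphere sits at roughly (0.8, 5.6) before and (2.3, 3.9) after.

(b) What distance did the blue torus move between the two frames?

0.6

The blue torus moved from about (4.5, 5.6) to (4.0, 5.9), a distance of √(0.5² + 0.3²) ≈ 0.6.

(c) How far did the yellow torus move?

2.2

The yellow torus was near (6.5, 2.0) before and (6.0, 4.1) after, so it travelled √(0.5² + 2.1²) ≈ 2.2 units.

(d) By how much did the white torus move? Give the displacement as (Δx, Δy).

(-1.9, 1.4)

From the two frames, the white torus sits at roughly (9.3, 4.6) before and (7.4, 6.0) after.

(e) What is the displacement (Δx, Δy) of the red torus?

(-0.4, -0.3)

The red torus was at about (5.3, 2.7) and moved to about (4.9, 2.4).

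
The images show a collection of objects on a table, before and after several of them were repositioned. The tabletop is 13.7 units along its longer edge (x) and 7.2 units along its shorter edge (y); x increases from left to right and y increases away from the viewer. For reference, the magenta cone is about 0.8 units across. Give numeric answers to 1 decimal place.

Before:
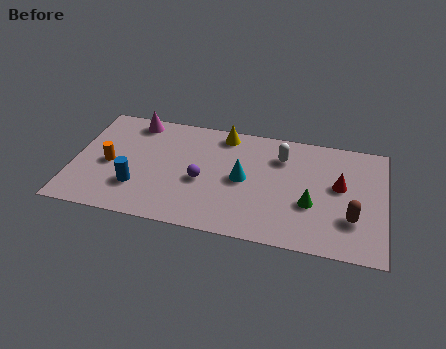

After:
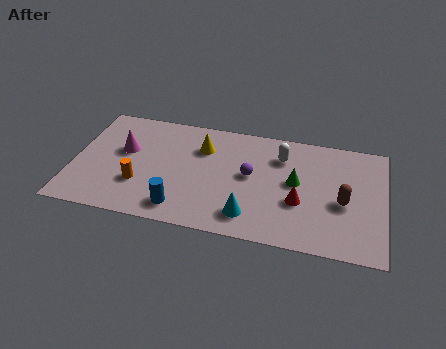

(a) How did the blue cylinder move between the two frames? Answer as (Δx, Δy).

(2.0, -0.9)

The blue cylinder started near (2.9, 2.1) and ended near (4.9, 1.2).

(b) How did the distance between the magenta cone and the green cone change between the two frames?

-1.2

They were about 8.8 units apart before and 7.6 after — 1.2 units closer together.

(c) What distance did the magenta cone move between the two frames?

2.0

From (2.5, 6.3) to (2.2, 4.3), the magenta cone covered √(0.3² + 2.0²) ≈ 2.0 units.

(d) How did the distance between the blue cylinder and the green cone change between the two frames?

-2.0

They were about 7.6 units apart before and 5.6 after — 2.0 units closer together.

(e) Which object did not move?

the white capsule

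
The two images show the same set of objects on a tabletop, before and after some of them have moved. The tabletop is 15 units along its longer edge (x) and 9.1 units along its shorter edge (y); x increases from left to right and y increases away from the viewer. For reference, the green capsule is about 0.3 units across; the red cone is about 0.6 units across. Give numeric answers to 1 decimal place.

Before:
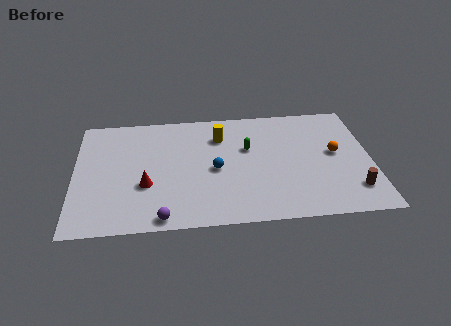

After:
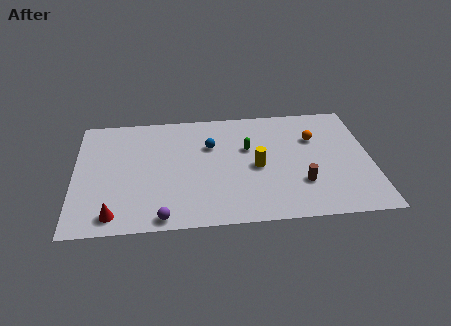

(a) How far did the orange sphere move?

1.6

From (13.2, 4.9) to (12.2, 6.2), the orange sphere covered √(1.0² + 1.3²) ≈ 1.6 units.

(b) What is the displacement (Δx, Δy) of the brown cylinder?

(-2.6, 0.7)

From the two frames, the brown cylinder sits at roughly (14.0, 2.0) before and (11.4, 2.7) after.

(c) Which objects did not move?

the purple sphere and the green capsule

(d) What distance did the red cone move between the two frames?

2.6

The red cone moved from about (3.6, 3.3) to (2.0, 1.2), a distance of √(1.6² + 2.1²) ≈ 2.6.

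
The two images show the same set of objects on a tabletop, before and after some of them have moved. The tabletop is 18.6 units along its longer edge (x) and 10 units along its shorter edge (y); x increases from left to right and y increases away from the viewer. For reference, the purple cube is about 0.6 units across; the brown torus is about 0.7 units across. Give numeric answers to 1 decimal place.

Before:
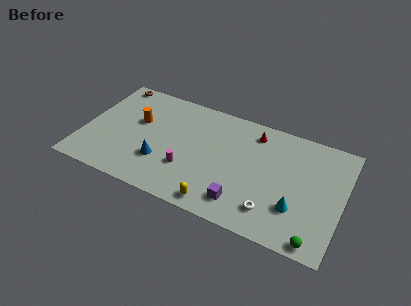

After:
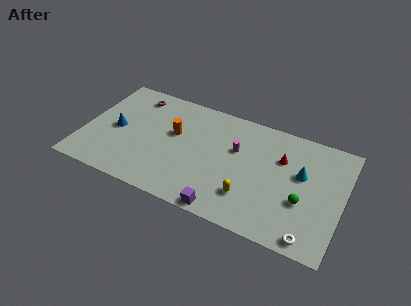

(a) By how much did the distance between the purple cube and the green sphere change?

+0.6

They were about 5.4 units apart before and 6.0 after — 0.6 units further apart.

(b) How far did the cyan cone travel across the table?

3.0

The cyan cone moved from about (15.5, 3.0) to (15.6, 6.0), a distance of √(0.1² + 3.0²) ≈ 3.0.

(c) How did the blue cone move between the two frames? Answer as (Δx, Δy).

(-3.5, 1.7)

The blue cone started near (5.8, 3.1) and ended near (2.3, 4.8).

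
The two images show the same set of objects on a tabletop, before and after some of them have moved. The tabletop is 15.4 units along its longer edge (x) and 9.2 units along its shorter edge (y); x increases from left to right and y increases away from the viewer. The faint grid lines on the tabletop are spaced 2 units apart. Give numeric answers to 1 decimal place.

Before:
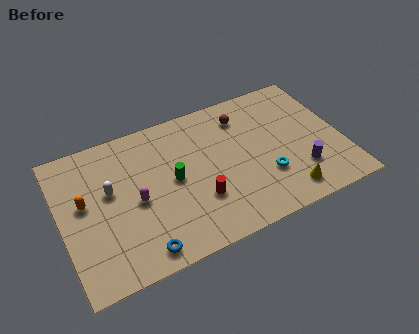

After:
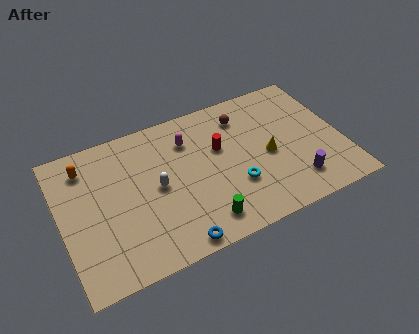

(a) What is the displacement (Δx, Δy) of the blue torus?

(1.8, -0.3)

The blue torus started near (3.9, 1.1) and ended near (5.7, 0.8).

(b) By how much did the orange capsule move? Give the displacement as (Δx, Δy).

(0.3, 2.2)

From the two frames, the orange capsule sits at roughly (1.3, 5.2) before and (1.6, 7.4) after.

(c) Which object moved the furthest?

the magenta capsule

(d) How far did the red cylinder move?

3.2

From (7.3, 2.9) to (8.8, 5.7), the red cylinder covered √(1.5² + 2.8²) ≈ 3.2 units.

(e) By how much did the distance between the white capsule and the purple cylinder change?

-2.8

The distance was about 10.6 in the first image and 7.8 in the second, so they moved 2.8 units closer together.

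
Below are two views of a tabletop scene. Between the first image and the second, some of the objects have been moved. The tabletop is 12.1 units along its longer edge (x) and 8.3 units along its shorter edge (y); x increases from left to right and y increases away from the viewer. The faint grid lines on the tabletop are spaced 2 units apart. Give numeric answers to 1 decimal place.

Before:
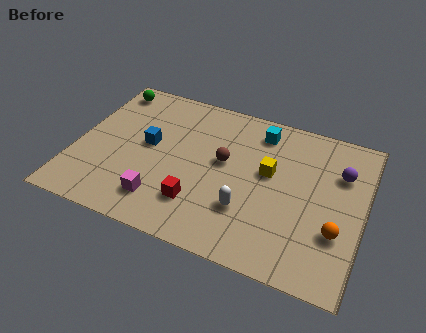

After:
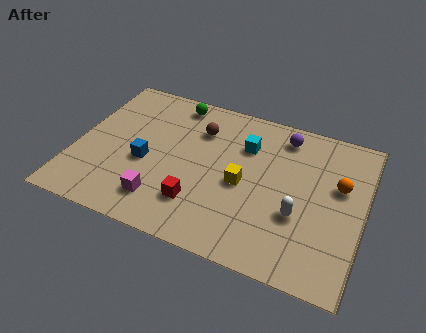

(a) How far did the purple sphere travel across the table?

2.8

The purple sphere was near (11.0, 5.8) before and (8.5, 7.0) after, so it travelled √(2.5² + 1.2²) ≈ 2.8 units.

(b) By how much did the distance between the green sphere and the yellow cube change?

-2.8

The distance was about 7.6 in the first image and 4.8 in the second, so they moved 2.8 units closer together.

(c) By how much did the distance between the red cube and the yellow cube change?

-1.4

Before: roughly 3.8 units apart; after: 2.4. That's 1.4 units closer together.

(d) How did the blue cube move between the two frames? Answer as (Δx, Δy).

(0.0, -1.0)

The blue cube was at about (3.0, 4.5) and moved to about (3.0, 3.5).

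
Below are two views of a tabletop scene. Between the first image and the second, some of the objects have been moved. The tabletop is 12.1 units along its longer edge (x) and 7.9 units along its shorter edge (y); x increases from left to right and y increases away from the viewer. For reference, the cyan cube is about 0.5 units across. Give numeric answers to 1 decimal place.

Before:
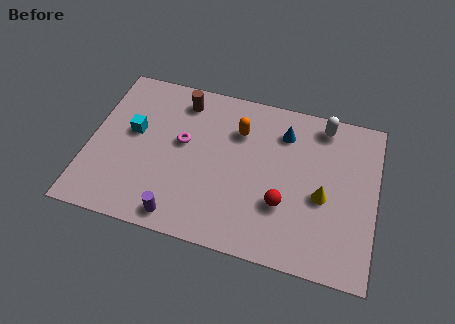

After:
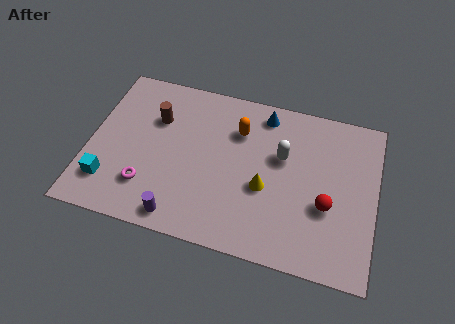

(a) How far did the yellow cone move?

2.4

From (9.9, 3.4) to (7.5, 3.2), the yellow cone covered √(2.4² + 0.2²) ≈ 2.4 units.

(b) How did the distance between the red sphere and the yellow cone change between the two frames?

+0.8

The distance was about 1.8 in the first image and 2.6 in the second, so they moved 0.8 units further apart.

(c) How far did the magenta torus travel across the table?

2.8

The magenta torus was near (3.9, 4.5) before and (2.6, 2.0) after, so it travelled √(1.3² + 2.5²) ≈ 2.8 units.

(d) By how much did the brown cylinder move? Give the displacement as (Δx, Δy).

(-1.0, -1.2)

The brown cylinder was at about (3.7, 6.6) and moved to about (2.7, 5.4).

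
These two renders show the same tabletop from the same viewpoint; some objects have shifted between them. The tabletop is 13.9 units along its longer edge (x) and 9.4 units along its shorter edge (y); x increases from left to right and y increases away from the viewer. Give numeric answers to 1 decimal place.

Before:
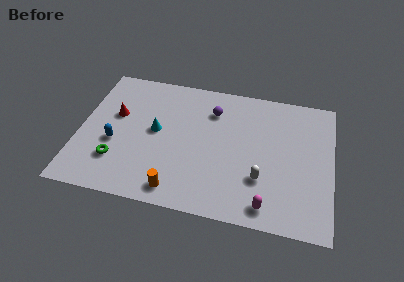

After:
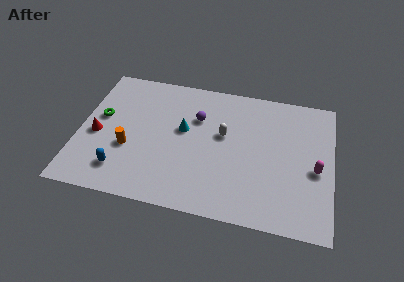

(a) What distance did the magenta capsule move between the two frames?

3.8

The magenta capsule was near (10.5, 1.2) before and (13.0, 4.1) after, so it travelled √(2.5² + 2.9²) ≈ 3.8 units.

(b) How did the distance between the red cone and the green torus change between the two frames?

-1.9

The distance was about 3.2 in the first image and 1.3 in the second, so they moved 1.9 units closer together.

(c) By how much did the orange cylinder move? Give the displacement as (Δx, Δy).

(-2.8, 2.3)

From the two frames, the orange cylinder sits at roughly (5.6, 1.2) before and (2.8, 3.5) after.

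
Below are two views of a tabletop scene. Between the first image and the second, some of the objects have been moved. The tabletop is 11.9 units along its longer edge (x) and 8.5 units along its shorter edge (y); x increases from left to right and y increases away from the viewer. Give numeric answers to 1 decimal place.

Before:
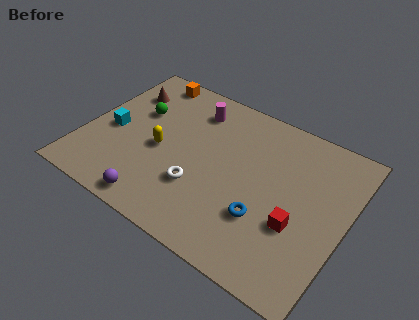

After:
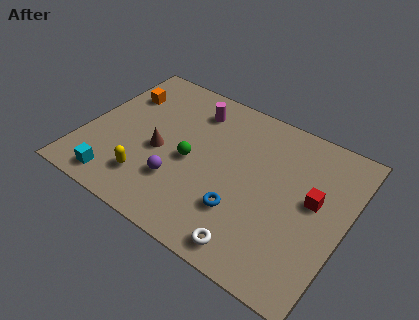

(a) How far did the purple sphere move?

1.7

The purple sphere was near (3.9, 0.9) before and (4.6, 2.5) after, so it travelled √(0.7² + 1.6²) ≈ 1.7 units.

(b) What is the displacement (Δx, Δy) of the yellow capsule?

(-0.2, -1.9)

The yellow capsule was at about (3.5, 3.8) and moved to about (3.3, 1.9).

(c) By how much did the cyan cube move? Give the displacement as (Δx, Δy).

(0.8, -2.7)

The cyan cube was at about (1.2, 3.8) and moved to about (2.0, 1.1).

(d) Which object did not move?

the magenta cylinder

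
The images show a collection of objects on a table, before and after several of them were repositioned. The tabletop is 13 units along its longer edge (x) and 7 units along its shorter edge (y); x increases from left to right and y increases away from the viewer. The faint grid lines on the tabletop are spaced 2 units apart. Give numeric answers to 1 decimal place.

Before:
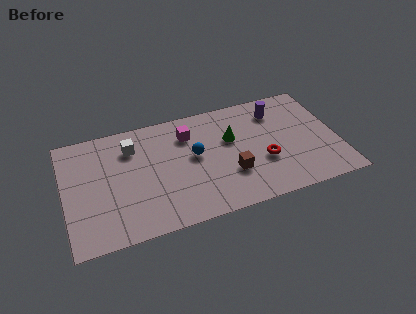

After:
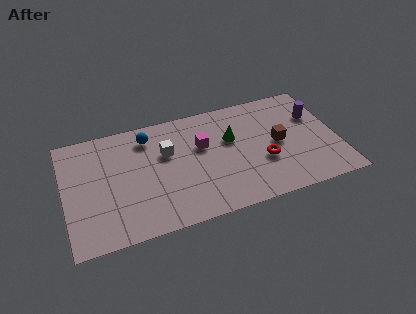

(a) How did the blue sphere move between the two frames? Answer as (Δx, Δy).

(-2.1, 1.8)

The blue sphere was at about (6.2, 3.9) and moved to about (4.1, 5.7).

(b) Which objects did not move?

the red torus and the green cone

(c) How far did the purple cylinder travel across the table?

2.0

The purple cylinder was near (10.3, 5.5) before and (12.1, 4.7) after, so it travelled √(1.8² + 0.8²) ≈ 2.0 units.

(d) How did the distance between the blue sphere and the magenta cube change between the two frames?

+1.4

The distance was about 1.4 in the first image and 2.8 in the second, so they moved 1.4 units further apart.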